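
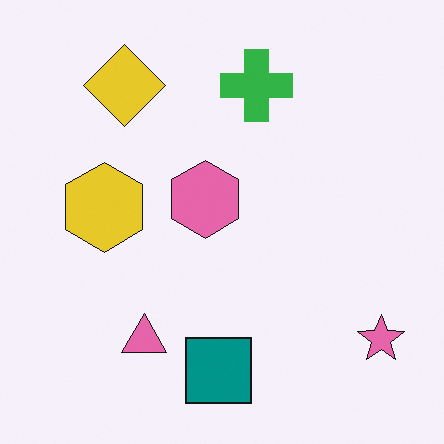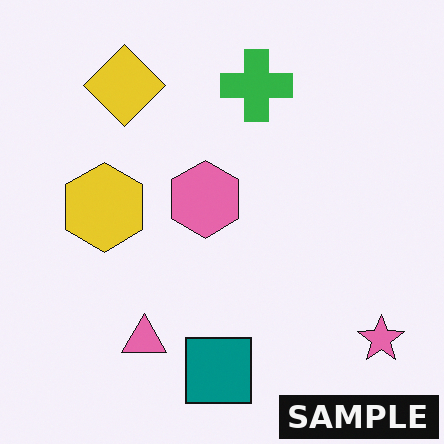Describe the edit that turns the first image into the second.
The second image is the first watermarked with the text "SAMPLE" in the lower-right corner.

A dark label reading "SAMPLE" appears in the lower-right corner.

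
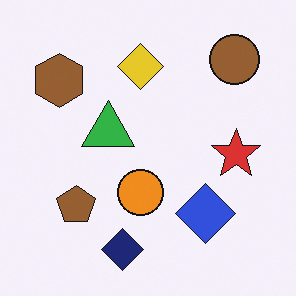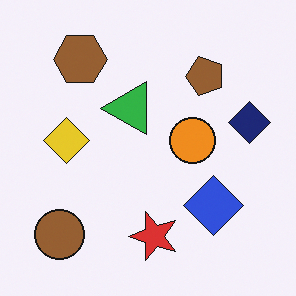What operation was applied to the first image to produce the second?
The transformation is: transposed (reflected across the top-left ↔ bottom-right diagonal).

Shapes have swapped their row and column positions — what was in the top-right is now in the bottom-left — a diagonal reflection.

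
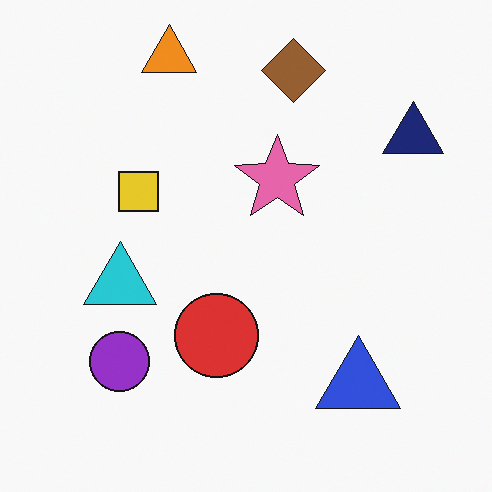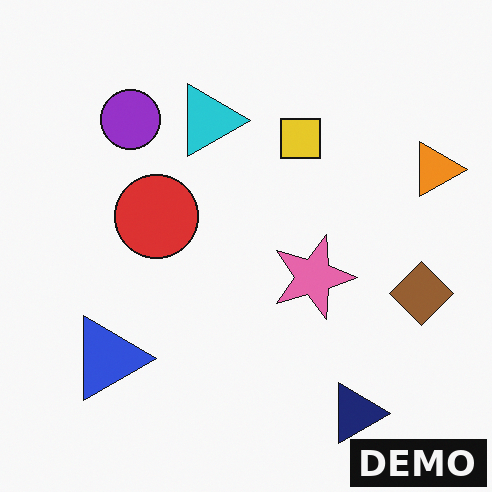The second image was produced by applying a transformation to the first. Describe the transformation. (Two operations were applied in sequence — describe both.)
The transformation is: rotated 90° clockwise, then watermarked with the text "DEMO" in the lower-right corner.

The orange triangle sits in the top of the first image and the right of the second — consistent with a whole-image 90° clockwise rotation. A dark label reading "DEMO" appears in the lower-right corner.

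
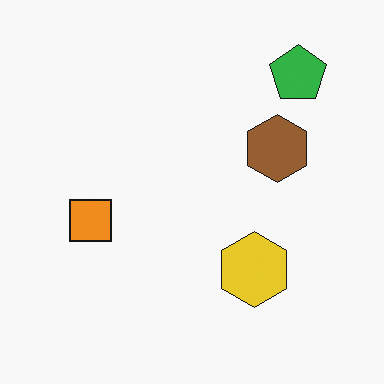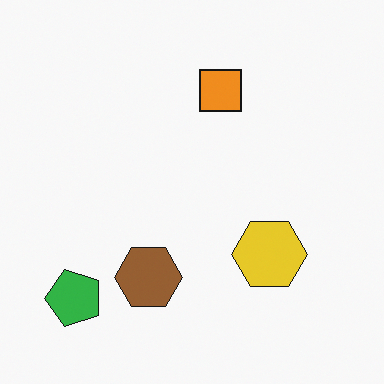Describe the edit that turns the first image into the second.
This is the original image transposed (reflected across the top-left ↔ bottom-right diagonal).

Shapes have swapped their row and column positions — what was in the top-right is now in the bottom-left — a diagonal reflection.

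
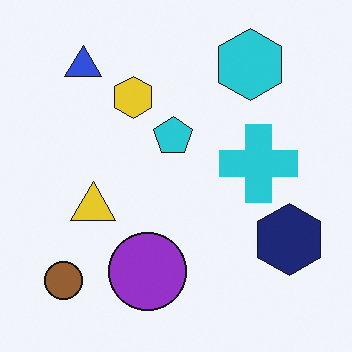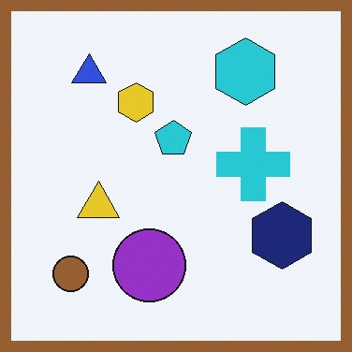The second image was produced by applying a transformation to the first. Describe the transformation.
This is the original image framed with a brown border.

A solid brown frame runs around the edge of the second image, with the content slightly shrunk inside it.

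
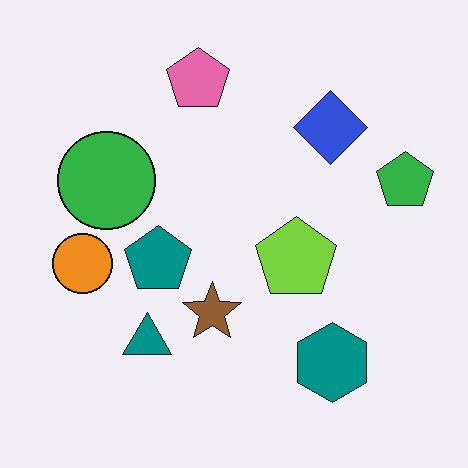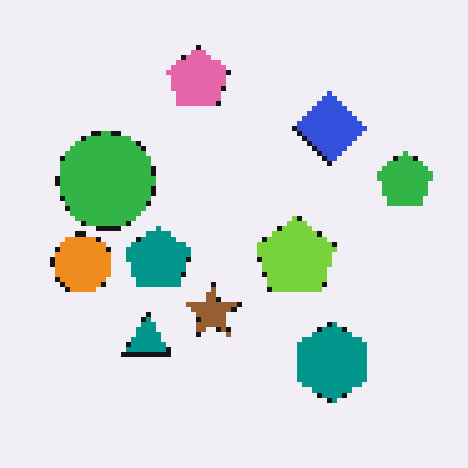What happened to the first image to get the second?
Lightly pixelated (a mild mosaic effect).

Shapes are reduced to large square blocks; fine edges and outlines are lost — a downscale-then-upscale (mosaic) effect.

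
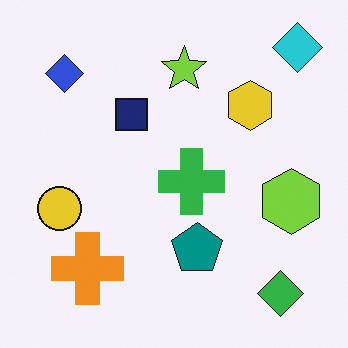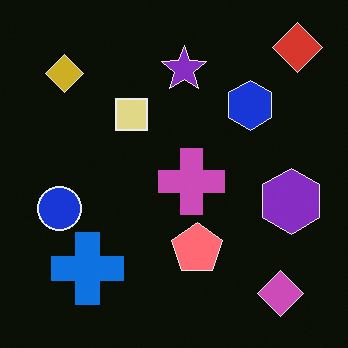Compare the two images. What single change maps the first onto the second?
The second image is the first color-inverted (negative).

The light background has become dark and every shape's color is its complement — a photographic negative.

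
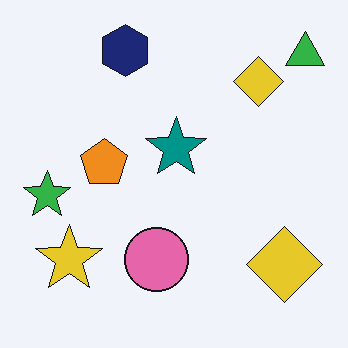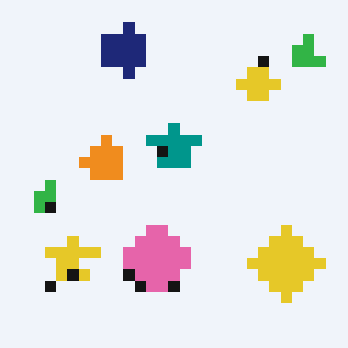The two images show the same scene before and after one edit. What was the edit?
The second image is the first heavily pixelated into large blocks.

Shapes are reduced to large square blocks; fine edges and outlines are lost — a downscale-then-upscale (mosaic) effect.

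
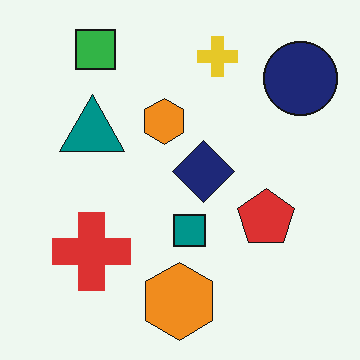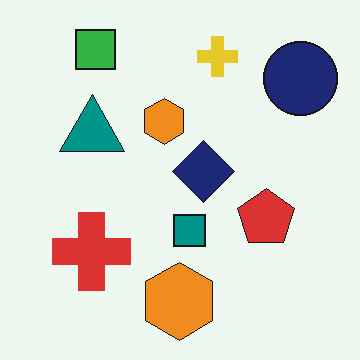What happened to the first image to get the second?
It was JPEG-compressed with visible artifacts.

Blocky 8×8 compression artifacts appear around shape edges and the flat background shows ringing — characteristic JPEG degradation.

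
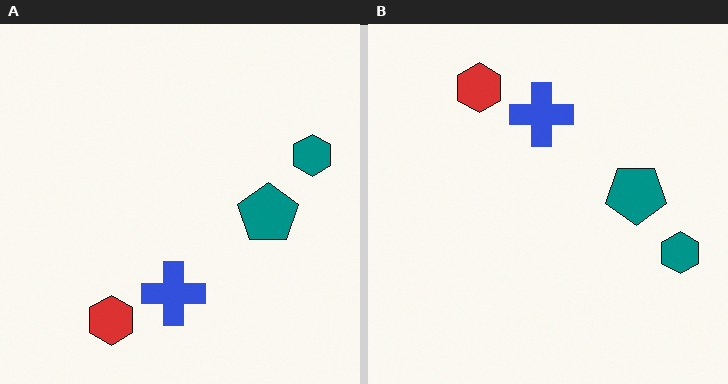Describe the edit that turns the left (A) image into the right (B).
Flipped vertically (top ↔ bottom).

The red hexagon is in the bottom-left of the left (A) image and the top-left of the right (B) — shapes on opposite sides of the horizontal midline have swapped in a mirror flip.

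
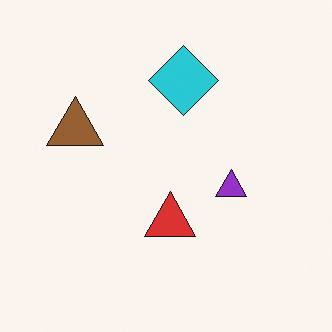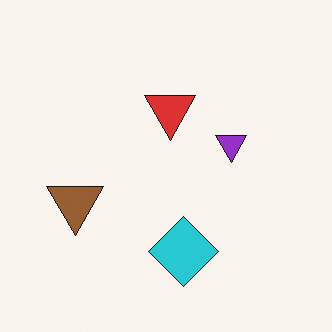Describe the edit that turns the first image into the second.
It was flipped vertically (top ↔ bottom).

The cyan diamond is in the top of the first image and the bottom of the second — shapes on opposite sides of the horizontal midline have swapped in a mirror flip.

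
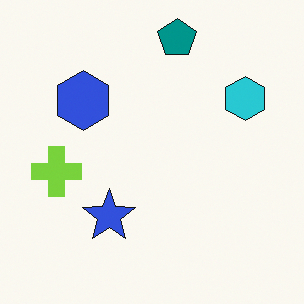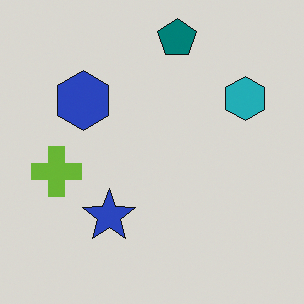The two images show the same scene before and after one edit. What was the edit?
It was darkened a little.

Every pixel — background and shapes alike — is uniformly darkened.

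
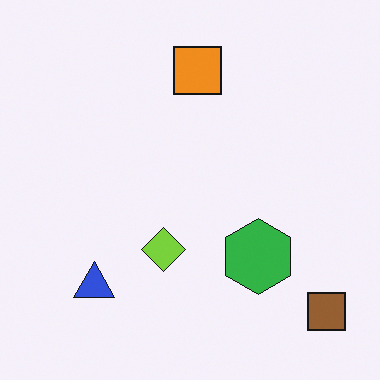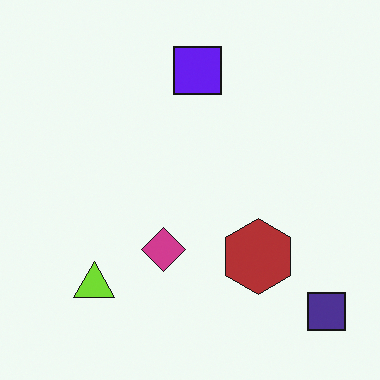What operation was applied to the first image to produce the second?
This is the original image hue-shifted through roughly half the color wheel.

Every shape's color has rotated by the same amount around the hue wheel — a uniform hue shift.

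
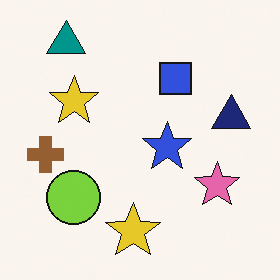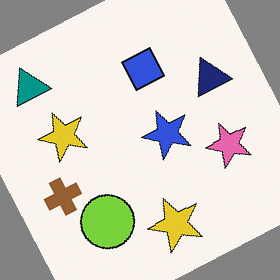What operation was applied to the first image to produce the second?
Rotated counter-clockwise by a clearly visible amount.

Every shape is tilted by the same angle and the image corners show triangular fill wedges — a whole-image rotation by a non-right angle.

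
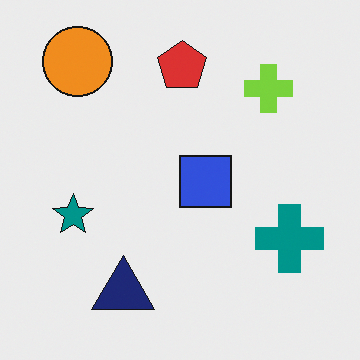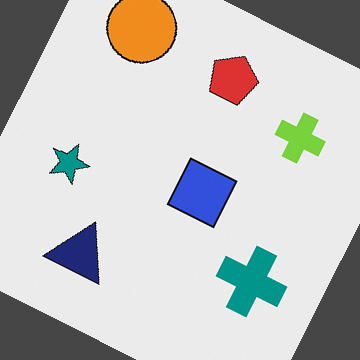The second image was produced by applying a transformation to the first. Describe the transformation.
The transformation is: rotated clockwise by a moderate amount.

Every shape is tilted by the same angle and the image corners show triangular fill wedges — a whole-image rotation by a non-right angle.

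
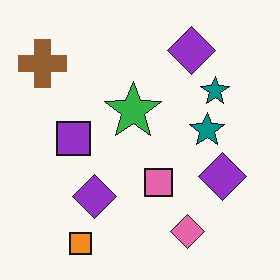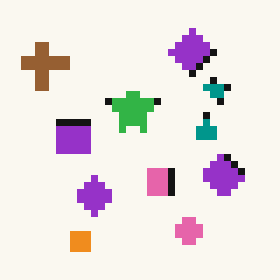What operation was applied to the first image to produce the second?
It was moderately pixelated.

Shapes are reduced to large square blocks; fine edges and outlines are lost — a downscale-then-upscale (mosaic) effect.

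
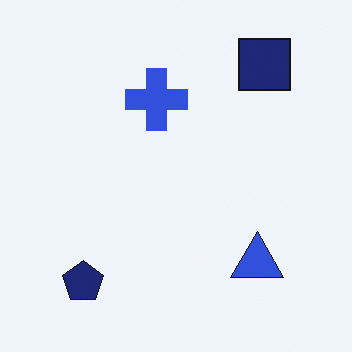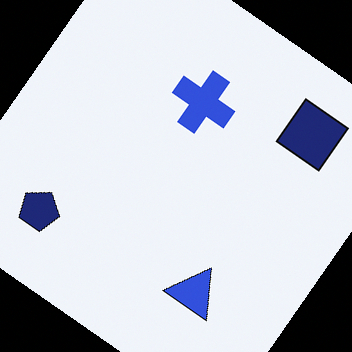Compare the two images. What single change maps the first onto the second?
The second image is the first rotated clockwise by a large amount — several tens of degrees.

Every shape is tilted by the same angle and the image corners show triangular fill wedges — a whole-image rotation by a non-right angle.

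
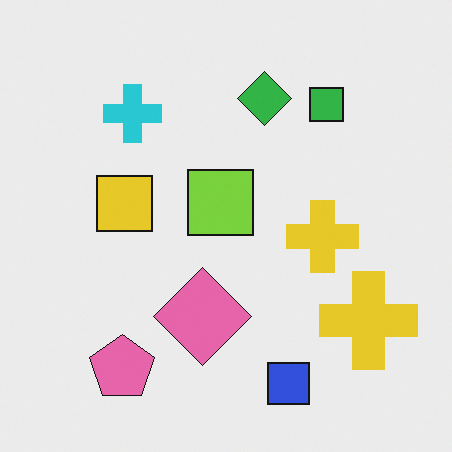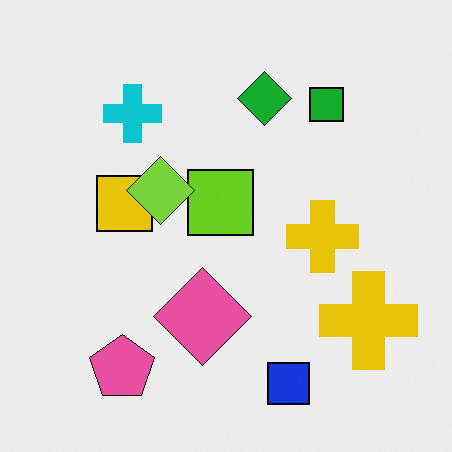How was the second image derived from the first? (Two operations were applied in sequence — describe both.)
The image was given slightly increased contrast, then overlaid with an additional lime diamond.

Tones are pushed away from mid-grey across the whole image — a global contrast change. A lime diamond appears in the second image that is absent from the first.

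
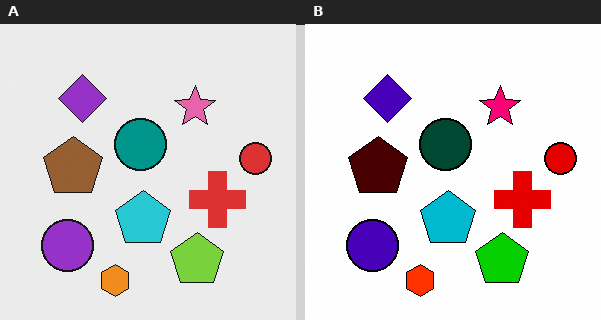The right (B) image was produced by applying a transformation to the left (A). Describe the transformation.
Given much higher contrast.

Tones are pushed away from mid-grey across the whole image — a global contrast change.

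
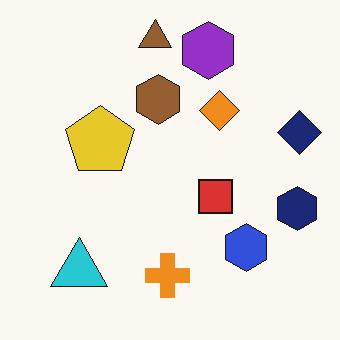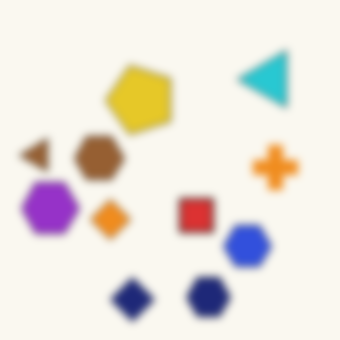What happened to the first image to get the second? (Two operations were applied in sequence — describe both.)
It was noticeably gaussian-blurred, then transposed (reflected across the top-left ↔ bottom-right diagonal).

Shape edges and outlines are uniformly softened across the whole image. Shapes have swapped their row and column positions — what was in the top-right is now in the bottom-left — a diagonal reflection.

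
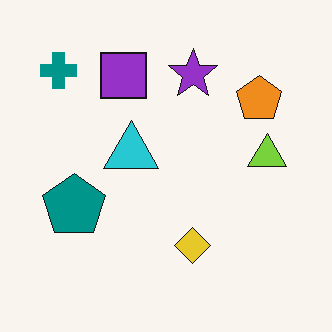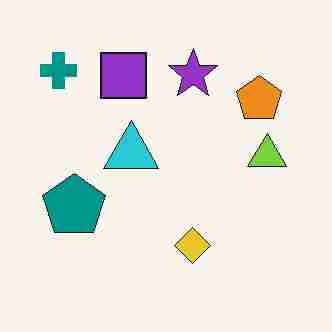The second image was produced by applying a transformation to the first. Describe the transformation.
The image was degraded with heavy JPEG compression.

Blocky 8×8 compression artifacts appear around shape edges and the flat background shows ringing — characteristic JPEG degradation.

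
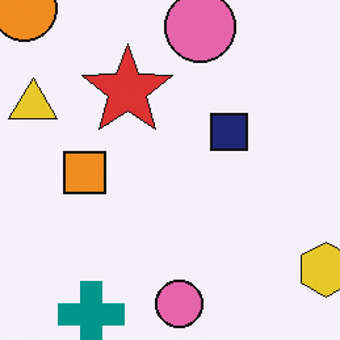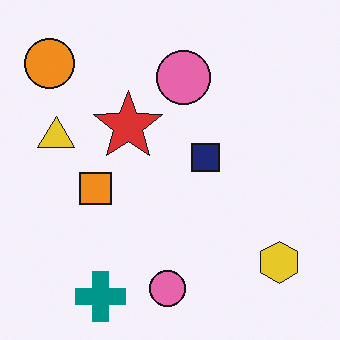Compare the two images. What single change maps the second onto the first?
Cropped to a modestly smaller region and rescaled.

The visible shapes are larger and the field of view is narrower; shapes near the original edges may be partly or wholly outside the frame — a crop-and-rescale.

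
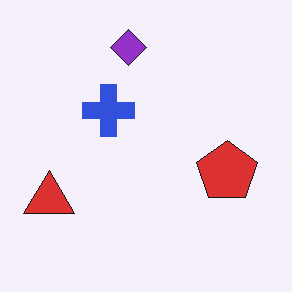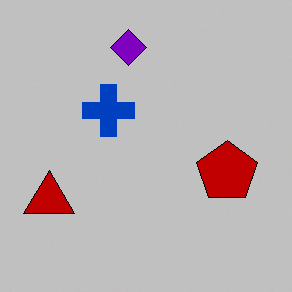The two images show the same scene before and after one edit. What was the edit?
The second image is the first aggressively posterized.

Each flat color has snapped to a coarser quantized level — most visibly, the near-white background has dropped to a flat grey.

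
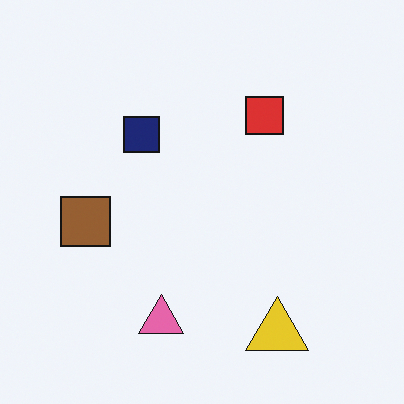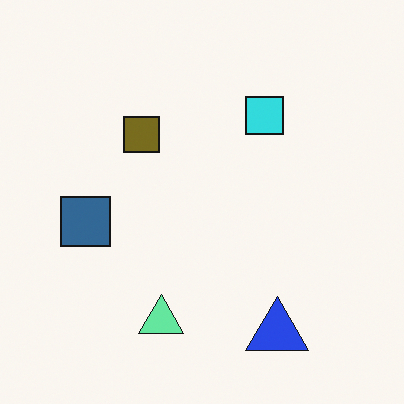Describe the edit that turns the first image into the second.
The second image is the first hue-shifted through roughly half the color wheel.

Every shape's color has rotated by the same amount around the hue wheel — a uniform hue shift.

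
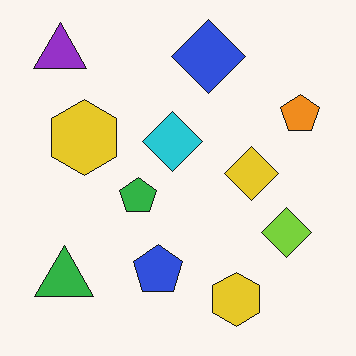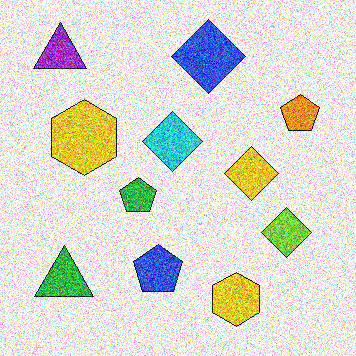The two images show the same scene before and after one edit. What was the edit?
The transformation is: degraded with strong gaussian noise.

Random speckle covers the whole image, including the flat background.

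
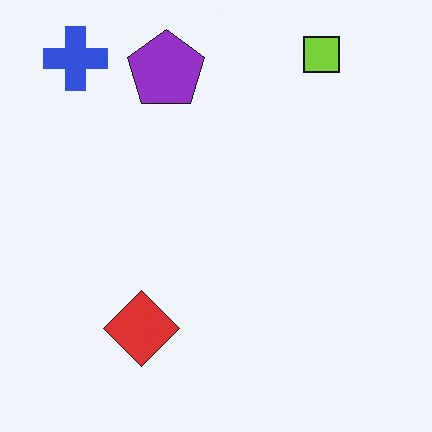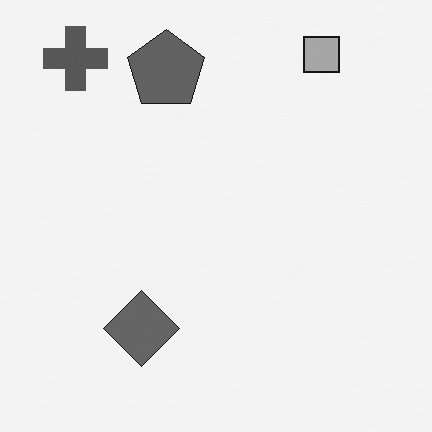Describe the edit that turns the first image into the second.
This is the original image converted to grayscale.

All color is removed — every shape is now a shade of grey.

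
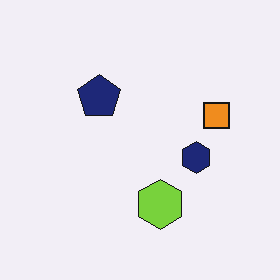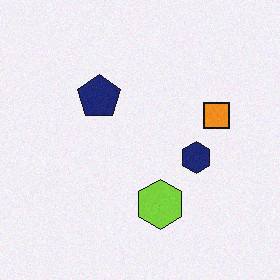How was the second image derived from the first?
The image was degraded with subtle gaussian noise.

Random speckle covers the whole image, including the flat background.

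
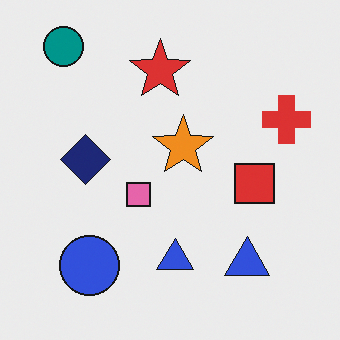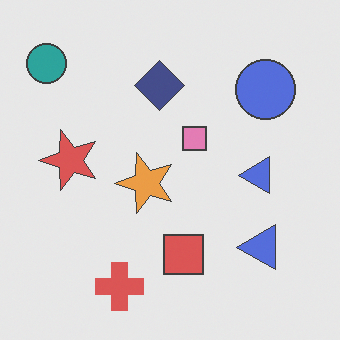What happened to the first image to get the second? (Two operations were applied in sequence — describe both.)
The image was given slightly reduced contrast, then transposed (reflected across the top-left ↔ bottom-right diagonal).

Tones are pushed toward mid-grey across the whole image — a global contrast change. Shapes have swapped their row and column positions — what was in the top-right is now in the bottom-left — a diagonal reflection.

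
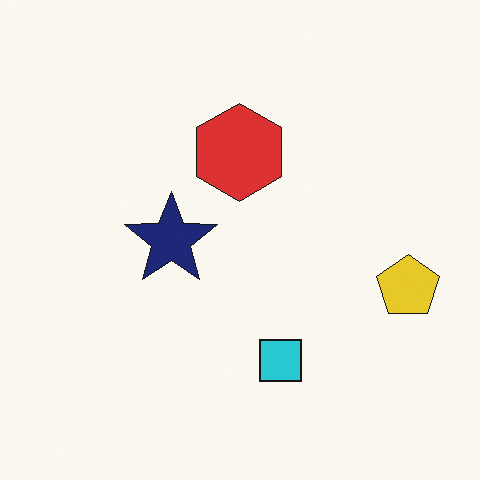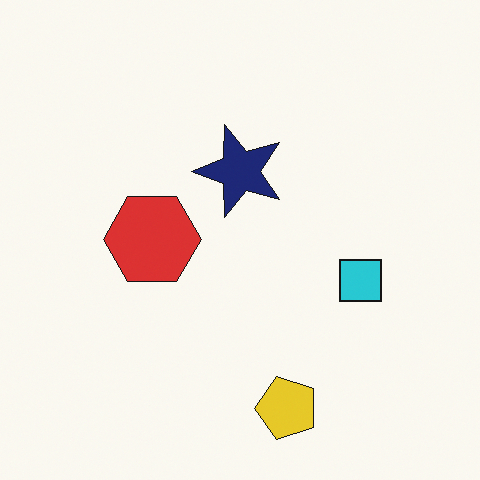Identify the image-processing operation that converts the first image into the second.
Transposed (reflected across the top-left ↔ bottom-right diagonal).

Shapes have swapped their row and column positions — what was in the top-right is now in the bottom-left — a diagonal reflection.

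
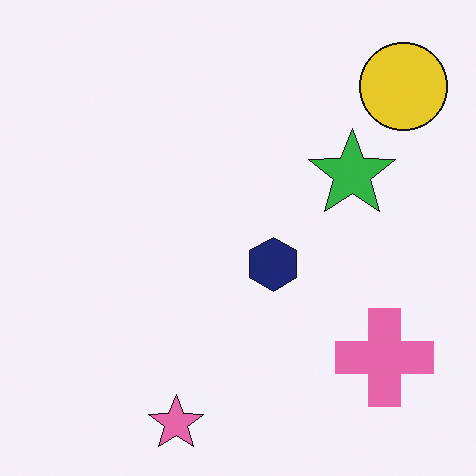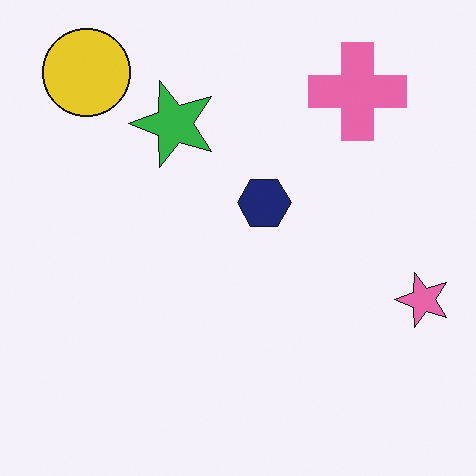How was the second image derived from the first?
The second image is the first rotated 90° counter-clockwise.

The yellow circle sits in the top-right of the first image and the top-left of the second — consistent with a whole-image 90° counter-clockwise rotation.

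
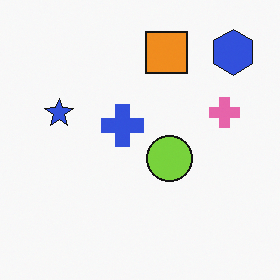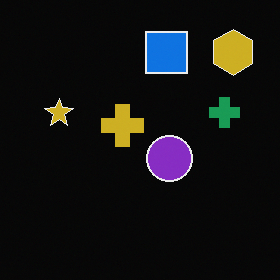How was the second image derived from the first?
It was color-inverted (negative).

The light background has become dark and every shape's color is its complement — a photographic negative.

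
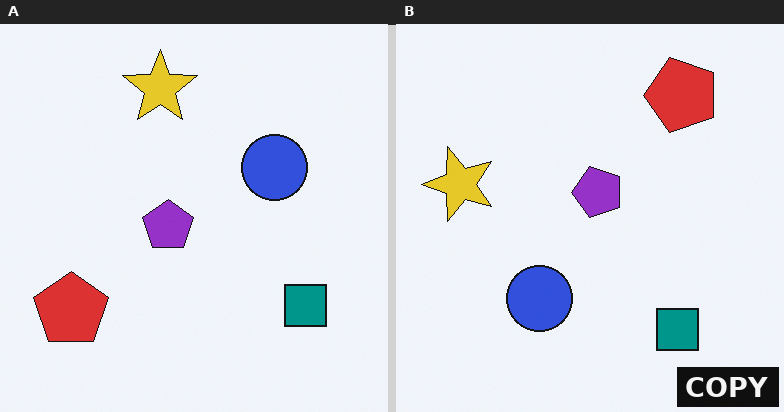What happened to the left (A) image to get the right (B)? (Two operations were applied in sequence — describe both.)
This is the original image transposed (reflected across the top-left ↔ bottom-right diagonal), then watermarked with the text "COPY" in the lower-right corner.

Shapes have swapped their row and column positions — what was in the top-right is now in the bottom-left — a diagonal reflection. A dark label reading "COPY" appears in the lower-right corner.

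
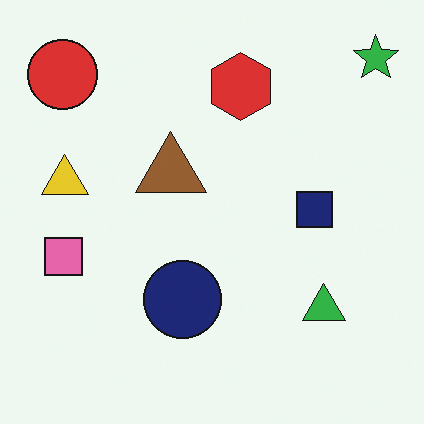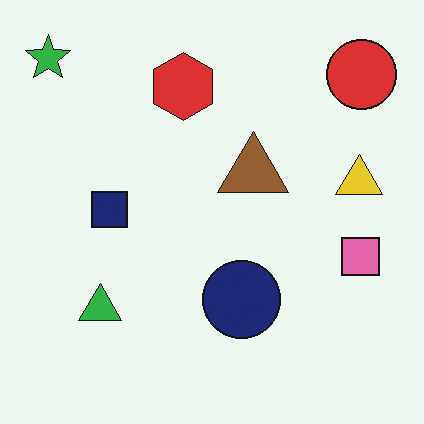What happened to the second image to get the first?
The transformation is: flipped horizontally (left ↔ right).

The green star is in the top-left of the second image and the top-right of the first — shapes on opposite sides of the vertical midline have swapped in a mirror flip.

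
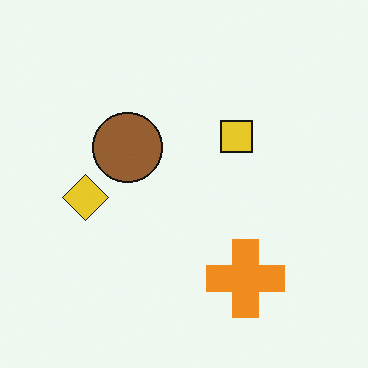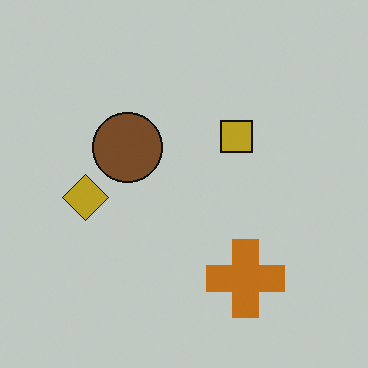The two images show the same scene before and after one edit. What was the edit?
The image was darkened a little.

Every pixel — background and shapes alike — is uniformly darkened.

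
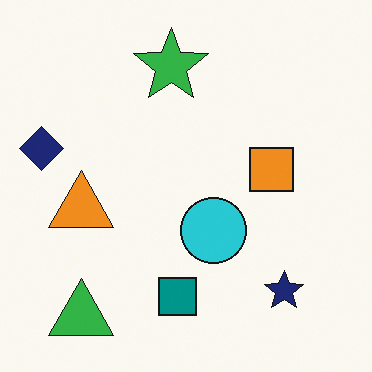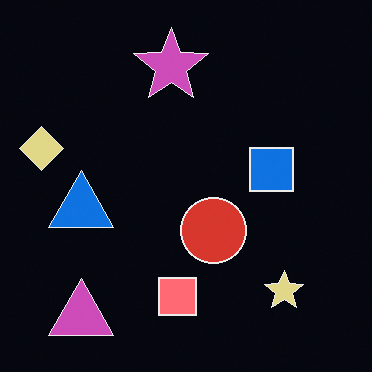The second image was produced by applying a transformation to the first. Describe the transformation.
It was color-inverted (negative).

The light background has become dark and every shape's color is its complement — a photographic negative.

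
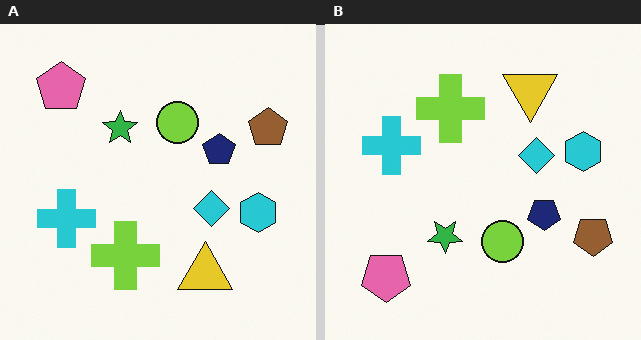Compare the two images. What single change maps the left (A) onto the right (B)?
It was flipped vertically (top ↔ bottom).

The pink pentagon is in the top-left of the left (A) image and the bottom-left of the right (B) — shapes on opposite sides of the horizontal midline have swapped in a mirror flip.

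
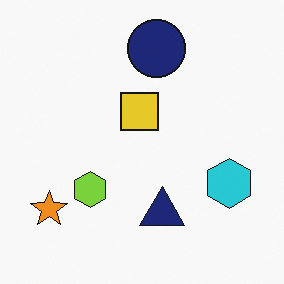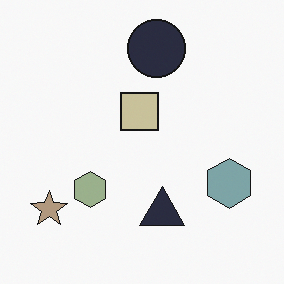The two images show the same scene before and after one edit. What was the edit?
The second image is the first heavily desaturated.

All colors are more muted and greyish — a global saturation change.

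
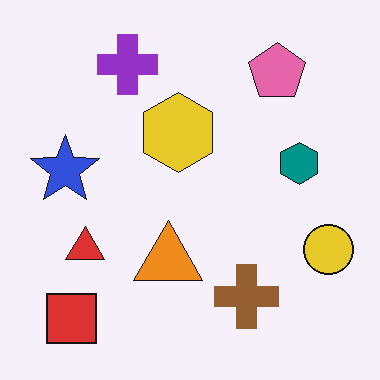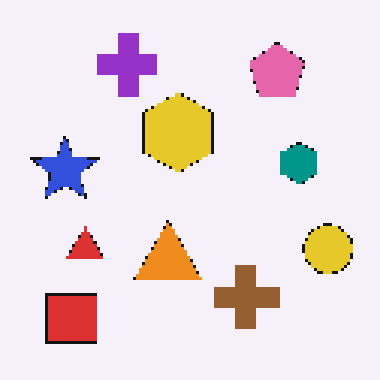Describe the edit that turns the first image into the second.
The second image is the first lightly pixelated (a mild mosaic effect).

Shapes are reduced to large square blocks; fine edges and outlines are lost — a downscale-then-upscale (mosaic) effect.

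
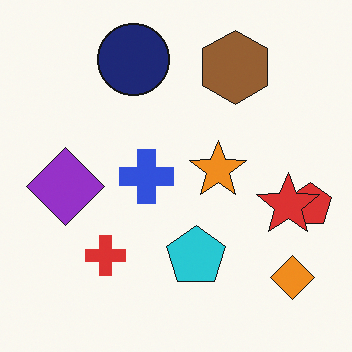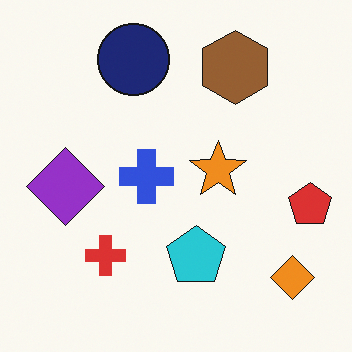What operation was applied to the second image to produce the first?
Overlaid with an additional red star.

A red star appears in the first image that is absent from the second.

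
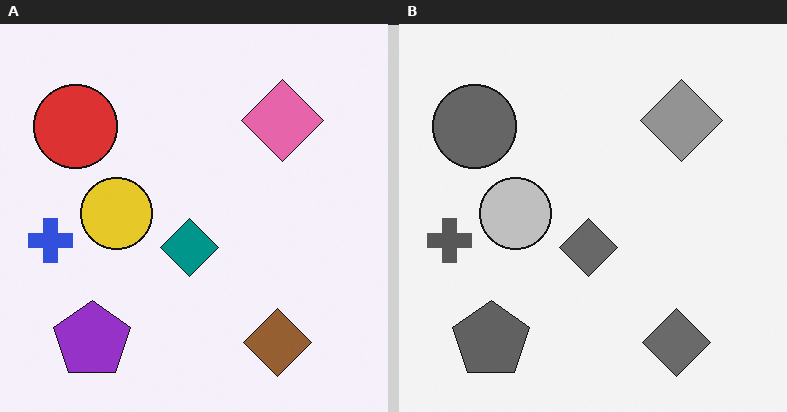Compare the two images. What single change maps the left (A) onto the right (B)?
The image was converted to grayscale.

All color is removed — every shape is now a shade of grey.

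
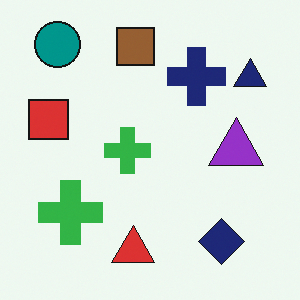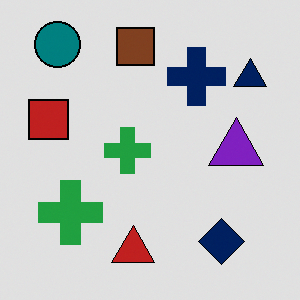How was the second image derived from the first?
This is the original image posterized to a reduced palette.

Each flat color has snapped to a coarser quantized level — most visibly, the near-white background has dropped to a flat grey.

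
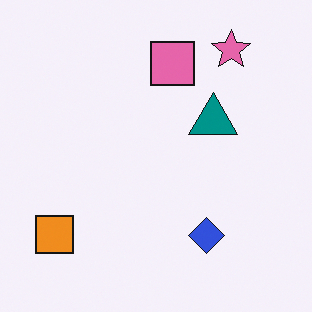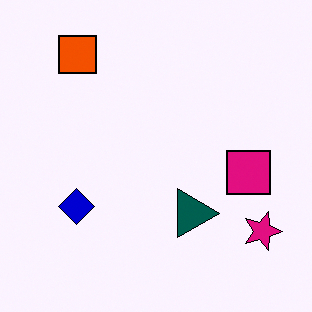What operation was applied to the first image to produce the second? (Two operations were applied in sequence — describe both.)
The second image is the first rotated 90° clockwise, then given much higher contrast.

The pink star sits in the top-right of the first image and the bottom-right of the second — consistent with a whole-image 90° clockwise rotation. Tones are pushed away from mid-grey across the whole image — a global contrast change.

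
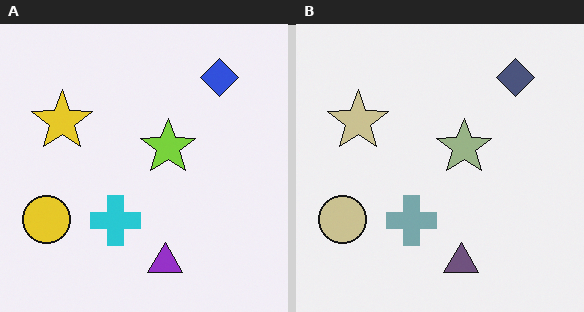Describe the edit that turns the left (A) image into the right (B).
The transformation is: heavily desaturated.

All colors are more muted and greyish — a global saturation change.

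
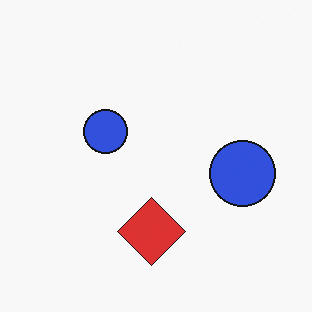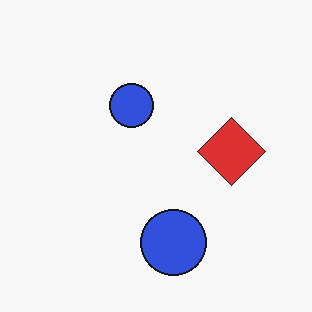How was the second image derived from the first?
It was transposed (reflected across the top-left ↔ bottom-right diagonal).

Shapes have swapped their row and column positions — what was in the top-right is now in the bottom-left — a diagonal reflection.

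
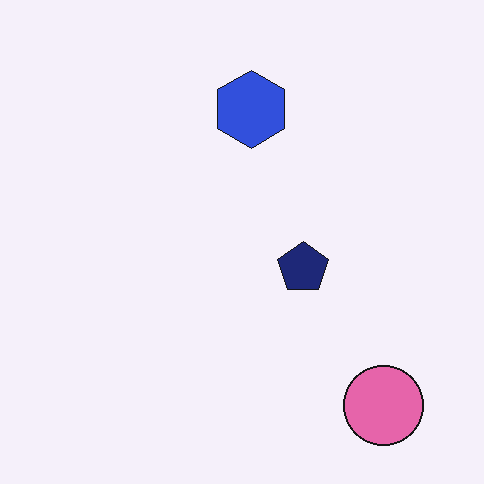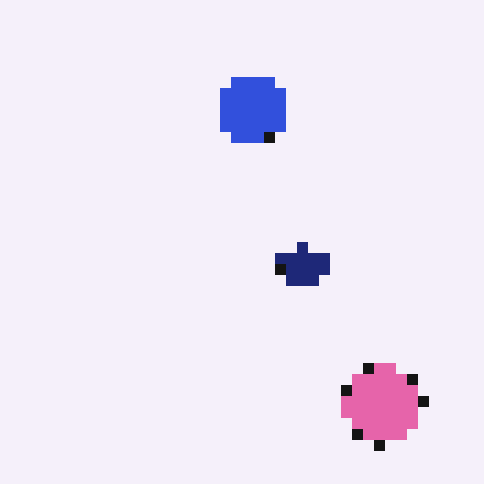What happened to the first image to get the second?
The image was coarsely pixelated.

Shapes are reduced to large square blocks; fine edges and outlines are lost — a downscale-then-upscale (mosaic) effect.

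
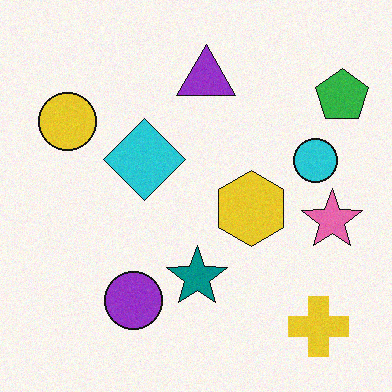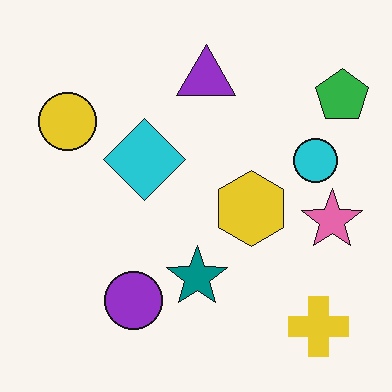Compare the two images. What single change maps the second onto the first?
This is the original image degraded with subtle gaussian noise.

Random speckle covers the whole image, including the flat background.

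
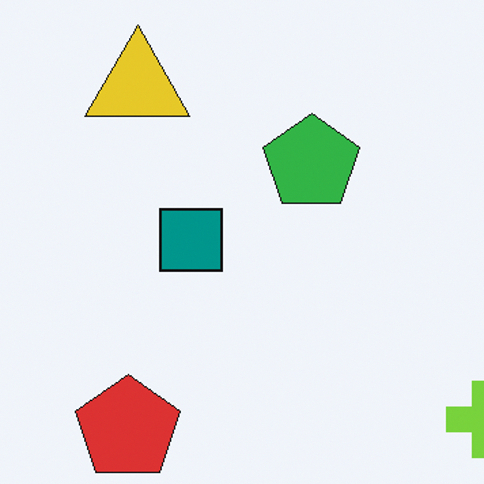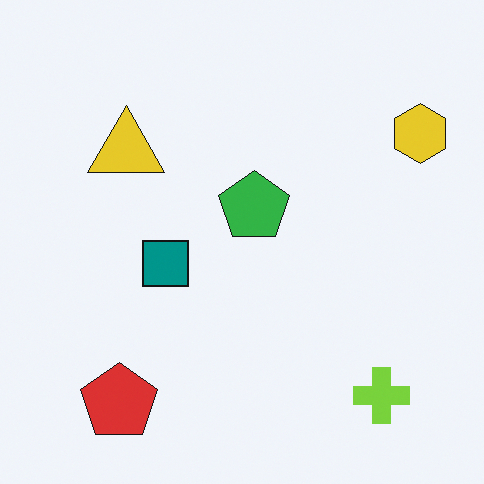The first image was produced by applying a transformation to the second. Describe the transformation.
It was cropped to a modestly smaller region and rescaled.

The visible shapes are larger and the field of view is narrower; shapes near the original edges may be partly or wholly outside the frame — a crop-and-rescale.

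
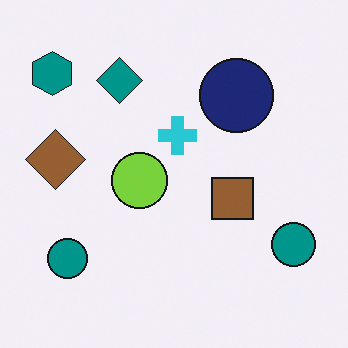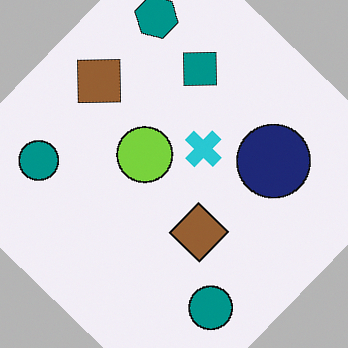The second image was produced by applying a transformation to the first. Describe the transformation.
This is the original image rotated clockwise by a large amount — several tens of degrees.

Every shape is tilted by the same angle and the image corners show triangular fill wedges — a whole-image rotation by a non-right angle.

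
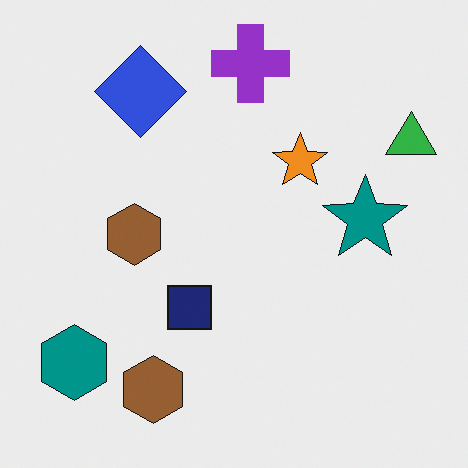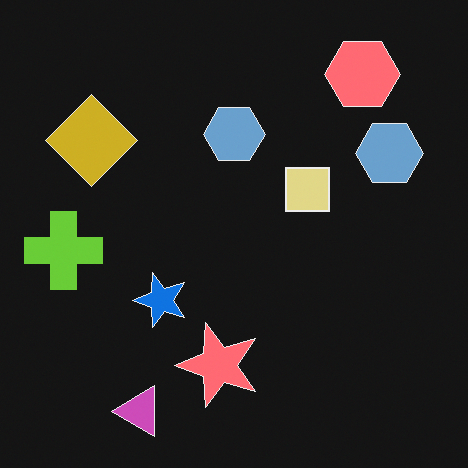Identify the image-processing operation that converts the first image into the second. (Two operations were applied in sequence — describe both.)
It was color-inverted (negative), then transposed (reflected across the top-left ↔ bottom-right diagonal).

The light background has become dark and every shape's color is its complement — a photographic negative. Shapes have swapped their row and column positions — what was in the top-right is now in the bottom-left — a diagonal reflection.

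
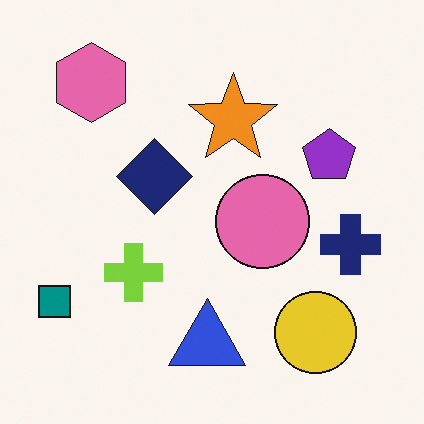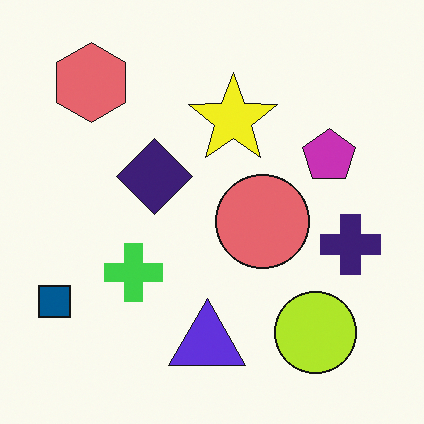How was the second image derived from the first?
Hue-shifted slightly.

Every shape's color has rotated by the same amount around the hue wheel — a uniform hue shift.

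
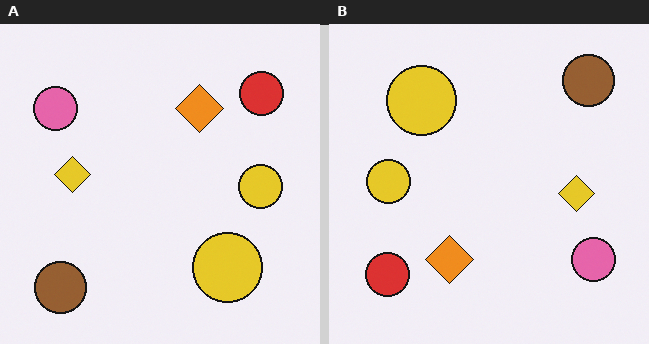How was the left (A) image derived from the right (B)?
This is the original image rotated 180°.

The brown circle sits in the top-right of the right (B) image and the bottom-left of the left (A) — consistent with a whole-image 180° rotation.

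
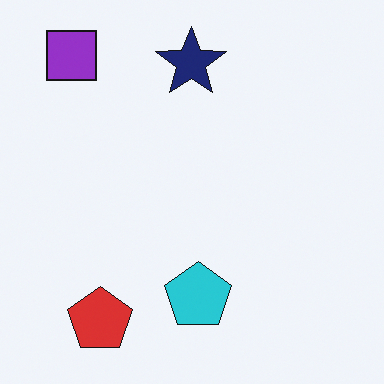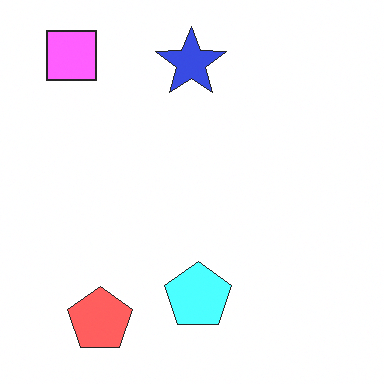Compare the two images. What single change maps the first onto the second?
The second image is the first brightened a lot.

Every pixel — background and shapes alike — is uniformly brightened.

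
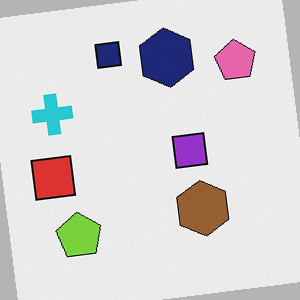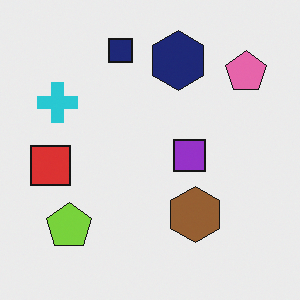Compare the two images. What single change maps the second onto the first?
The first image is the second rotated counter-clockwise by a few degrees.

Every shape is tilted by the same angle and the image corners show triangular fill wedges — a whole-image rotation by a non-right angle.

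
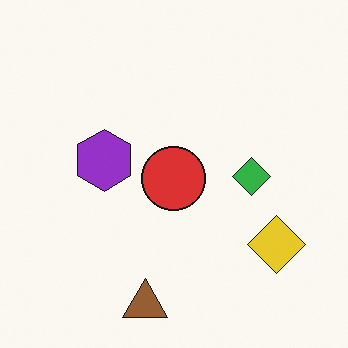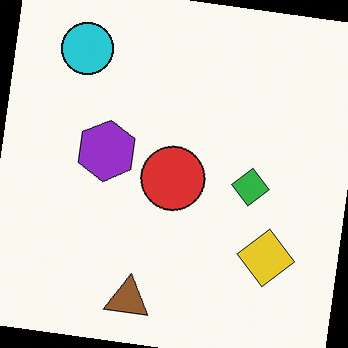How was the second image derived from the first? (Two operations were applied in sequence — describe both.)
The second image is the first rotated clockwise by a small amount, then overlaid with an additional cyan circle.

Every shape is tilted by the same angle and the image corners show triangular fill wedges — a whole-image rotation by a non-right angle. A cyan circle appears in the second image that is absent from the first.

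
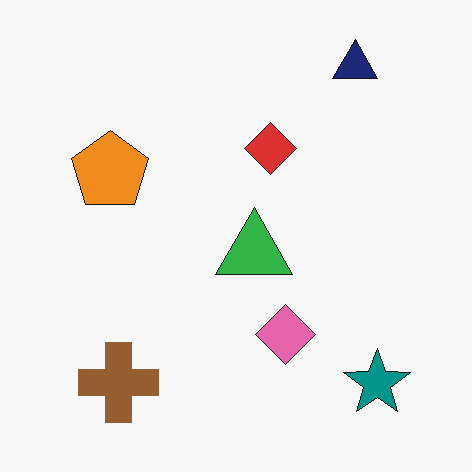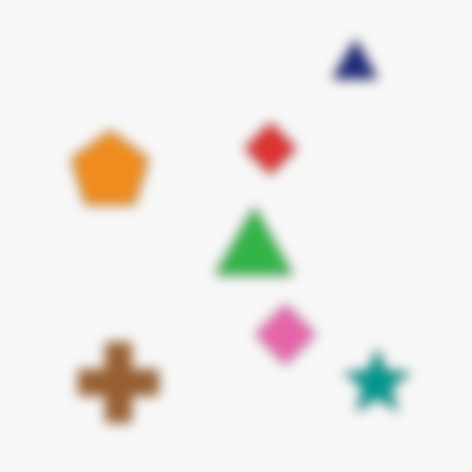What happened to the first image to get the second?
The second image is the first strongly gaussian-blurred.

Shape edges and outlines are uniformly softened across the whole image.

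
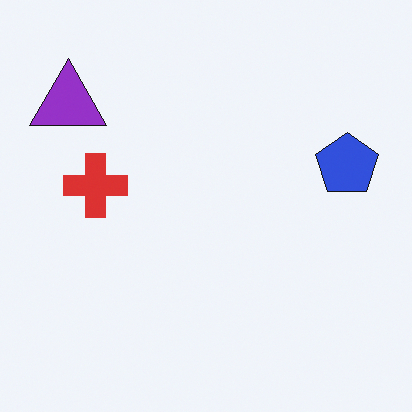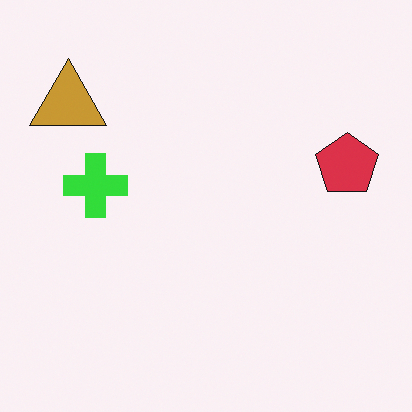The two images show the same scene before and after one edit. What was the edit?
This is the original image hue-shifted by a moderate amount.

Every shape's color has rotated by the same amount around the hue wheel — a uniform hue shift.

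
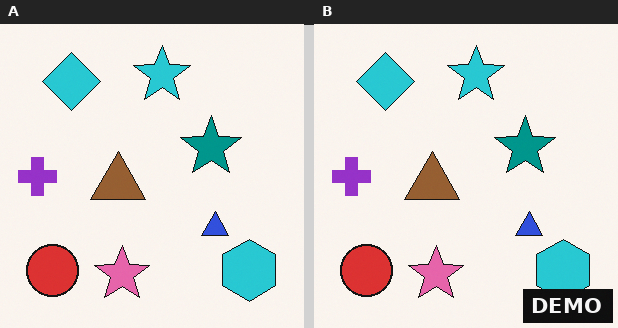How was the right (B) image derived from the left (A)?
The right (B) image is the left (A) watermarked with the text "DEMO" in the lower-right corner.

A dark label reading "DEMO" appears in the lower-right corner.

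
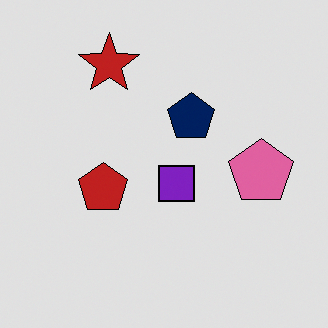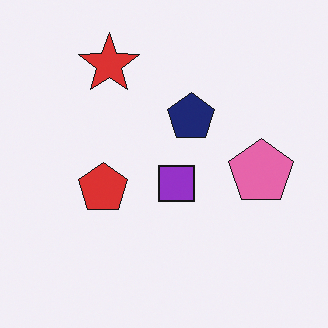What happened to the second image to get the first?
The image was moderately posterized.

Each flat color has snapped to a coarser quantized level — most visibly, the near-white background has dropped to a flat grey.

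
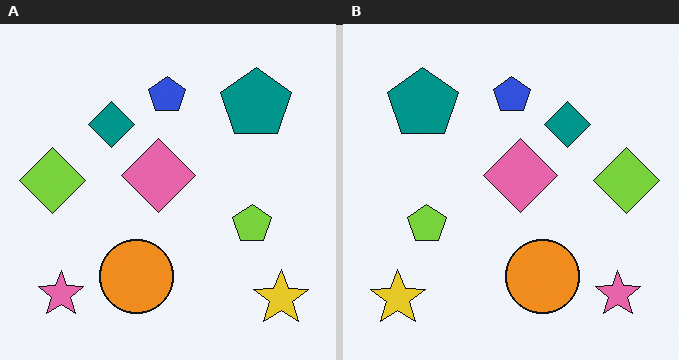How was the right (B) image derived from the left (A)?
The right (B) image is the left (A) flipped horizontally (left ↔ right).

The lime diamond is in the left of the left (A) image and the right of the right (B) — shapes on opposite sides of the vertical midline have swapped in a mirror flip.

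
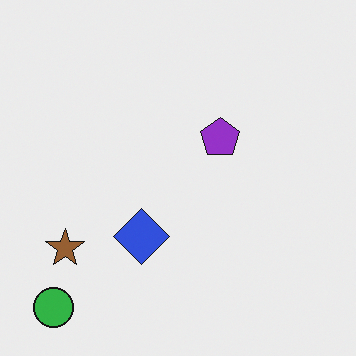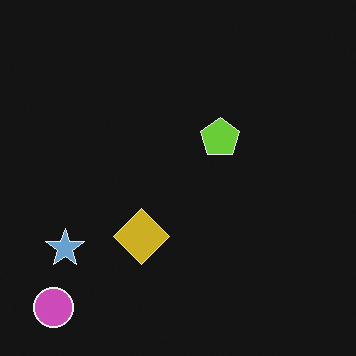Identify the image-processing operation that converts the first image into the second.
Color-inverted (negative).

The light background has become dark and every shape's color is its complement — a photographic negative.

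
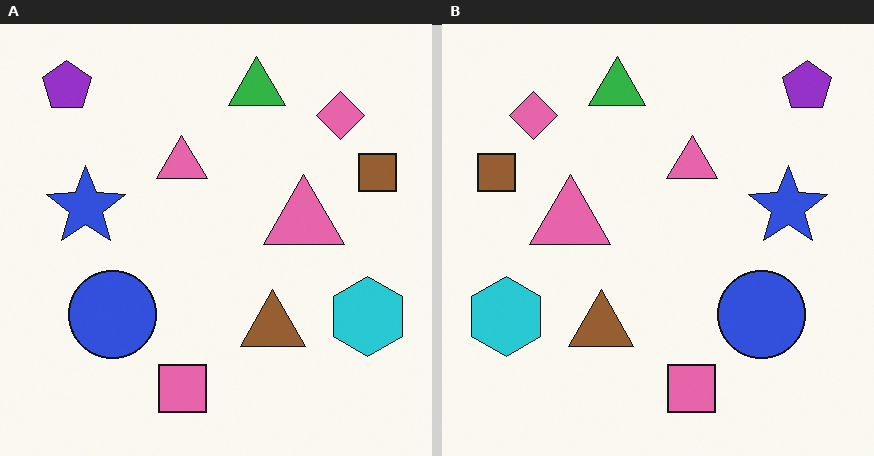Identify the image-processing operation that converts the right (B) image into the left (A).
The image was flipped horizontally (left ↔ right).

The brown square is in the left of the right (B) image and the right of the left (A) — shapes on opposite sides of the vertical midline have swapped in a mirror flip.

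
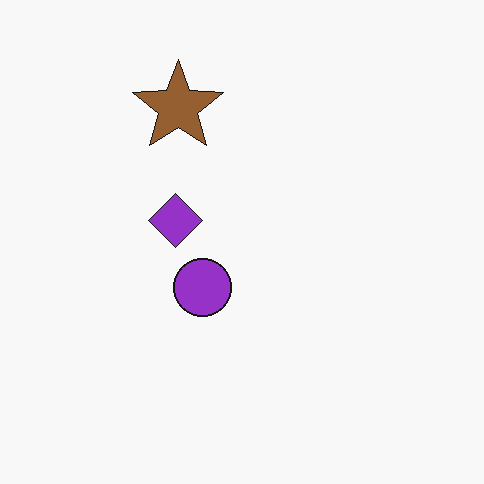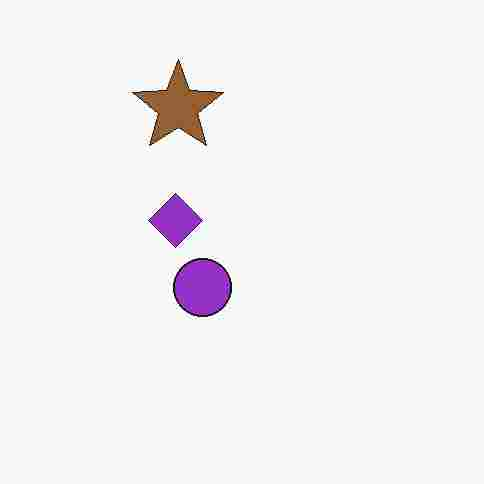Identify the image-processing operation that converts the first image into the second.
The transformation is: heavily JPEG-compressed with obvious blocking artifacts.

Blocky 8×8 compression artifacts appear around shape edges and the flat background shows ringing — characteristic JPEG degradation.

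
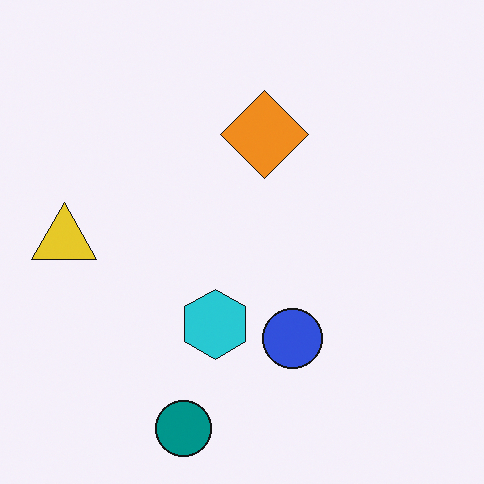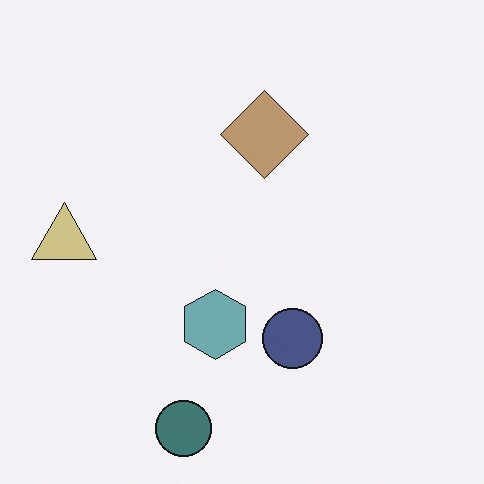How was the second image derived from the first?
The transformation is: made much more muted (saturation change).

All colors are more muted and greyish — a global saturation change.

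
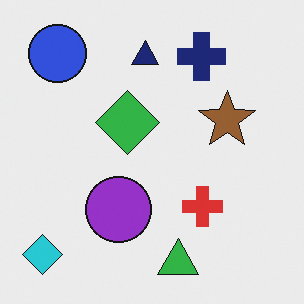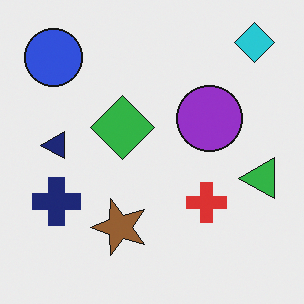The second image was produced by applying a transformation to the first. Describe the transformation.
This is the original image transposed (reflected across the top-left ↔ bottom-right diagonal).

Shapes have swapped their row and column positions — what was in the top-right is now in the bottom-left — a diagonal reflection.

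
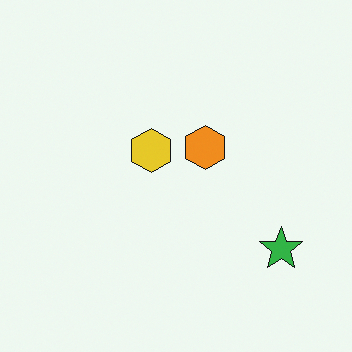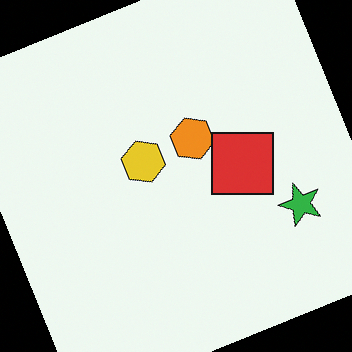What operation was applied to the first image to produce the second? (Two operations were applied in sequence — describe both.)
This is the original image rotated counter-clockwise by a moderate amount, then overlaid with an additional red square.

Every shape is tilted by the same angle and the image corners show triangular fill wedges — a whole-image rotation by a non-right angle. A red square appears in the second image that is absent from the first.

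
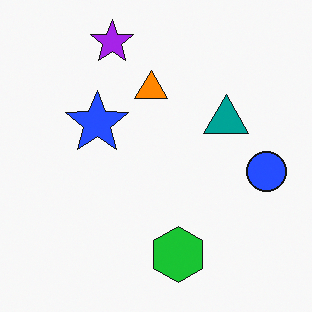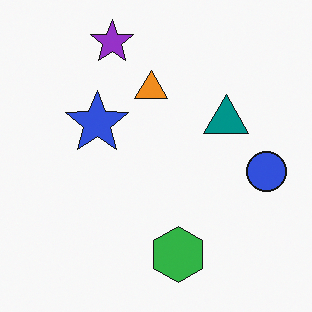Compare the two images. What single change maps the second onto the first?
This is the original image slightly oversaturated.

All colors are more vivid — a global saturation change.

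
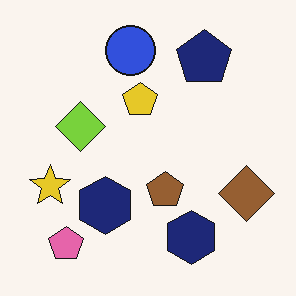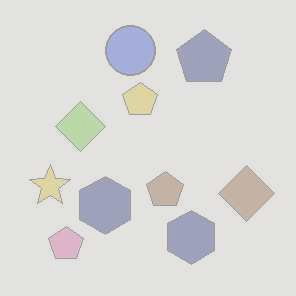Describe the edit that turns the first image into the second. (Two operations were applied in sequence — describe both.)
This is the original image heavily JPEG-compressed with obvious blocking artifacts, then washed out (contrast reduced).

Blocky 8×8 compression artifacts appear around shape edges and the flat background shows ringing — characteristic JPEG degradation. Tones are pushed toward mid-grey across the whole image — a global contrast change.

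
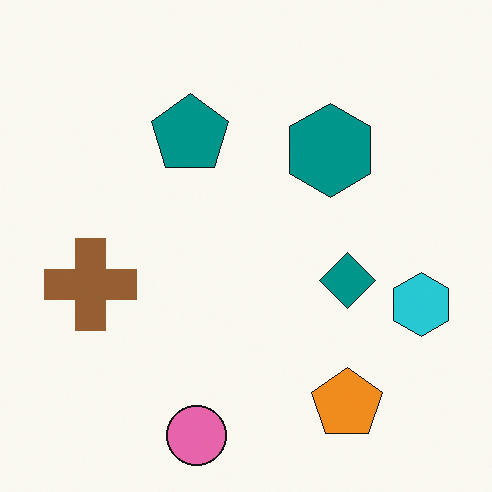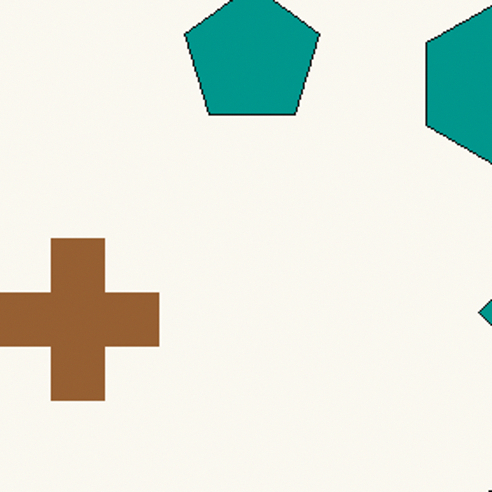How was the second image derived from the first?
Cropped tightly and scaled back up.

The visible shapes are larger and the field of view is narrower; shapes near the original edges may be partly or wholly outside the frame — a crop-and-rescale.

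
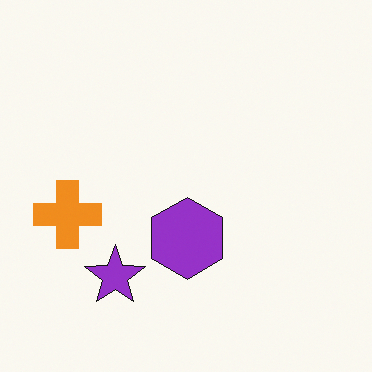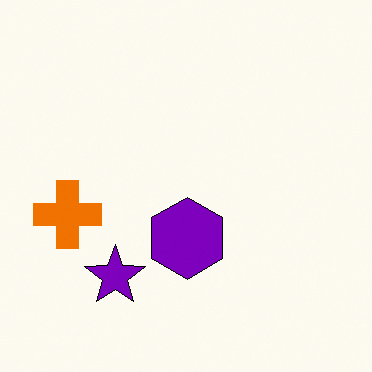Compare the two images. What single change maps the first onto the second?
The second image is the first given slightly increased contrast.

Tones are pushed away from mid-grey across the whole image — a global contrast change.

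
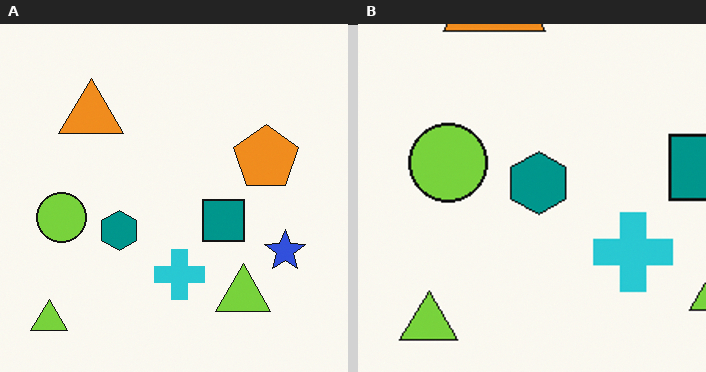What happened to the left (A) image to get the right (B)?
This is the original image cropped slightly and scaled back up.

The visible shapes are larger and the field of view is narrower; shapes near the original edges may be partly or wholly outside the frame — a crop-and-rescale.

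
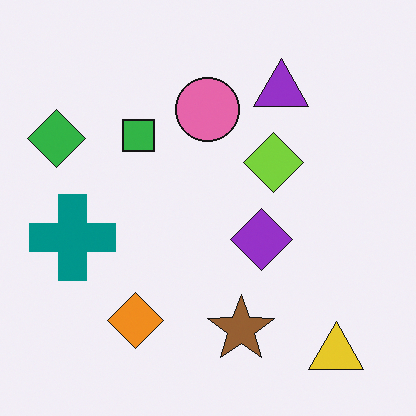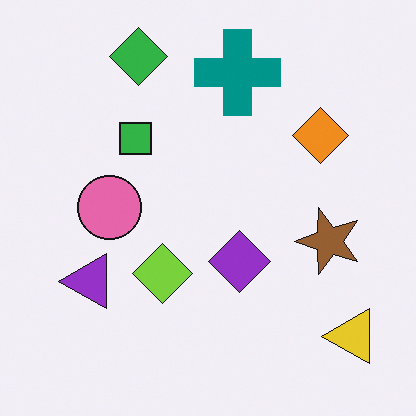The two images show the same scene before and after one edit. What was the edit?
Transposed (reflected across the top-left ↔ bottom-right diagonal).

Shapes have swapped their row and column positions — what was in the top-right is now in the bottom-left — a diagonal reflection.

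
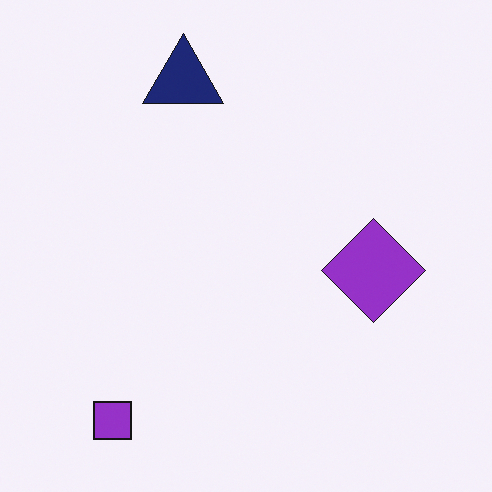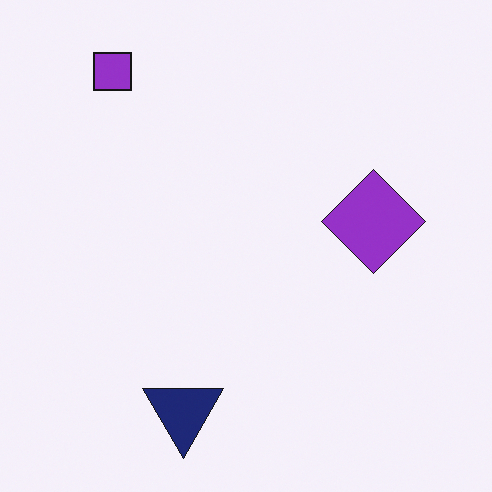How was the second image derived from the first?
The second image is the first flipped vertically (top ↔ bottom).

The purple square is in the bottom-left of the first image and the top-left of the second — shapes on opposite sides of the horizontal midline have swapped in a mirror flip.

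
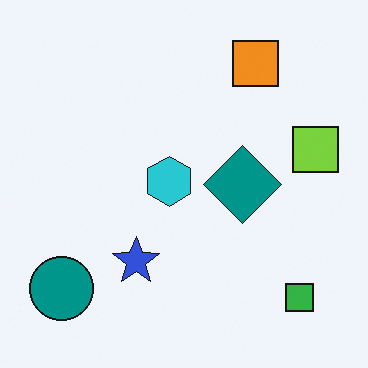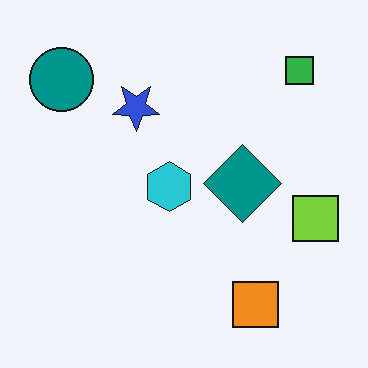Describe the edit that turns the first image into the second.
It was flipped vertically (top ↔ bottom).

The orange square is in the top-right of the first image and the bottom-right of the second — shapes on opposite sides of the horizontal midline have swapped in a mirror flip.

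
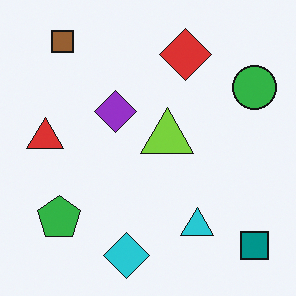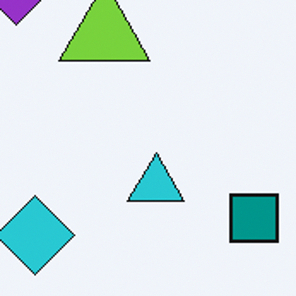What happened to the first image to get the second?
It was cropped tightly and scaled back up.

The visible shapes are larger and the field of view is narrower; shapes near the original edges may be partly or wholly outside the frame — a crop-and-rescale.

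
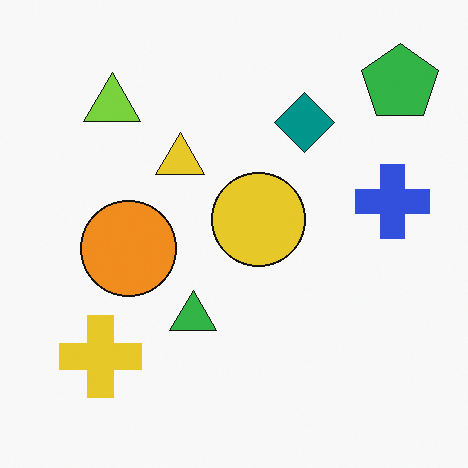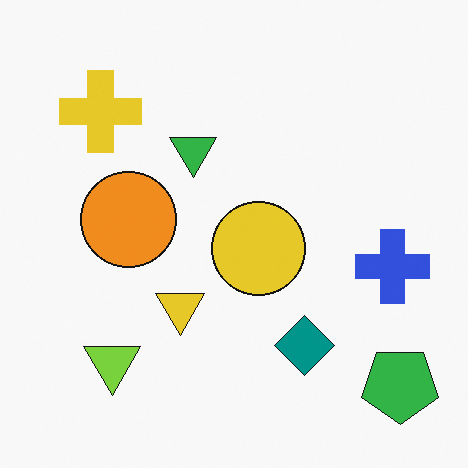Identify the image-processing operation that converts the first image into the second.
The image was flipped vertically (top ↔ bottom).

The green pentagon is in the top-right of the first image and the bottom-right of the second — shapes on opposite sides of the horizontal midline have swapped in a mirror flip.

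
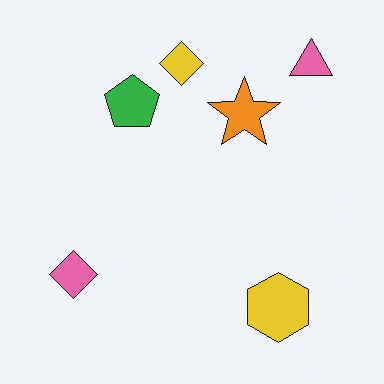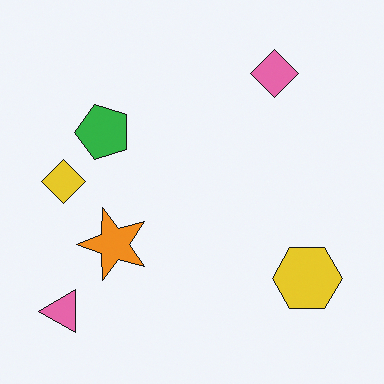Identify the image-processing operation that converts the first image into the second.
The image was transposed (reflected across the top-left ↔ bottom-right diagonal).

Shapes have swapped their row and column positions — what was in the top-right is now in the bottom-left — a diagonal reflection.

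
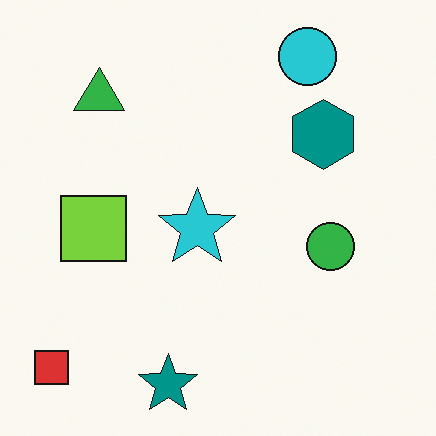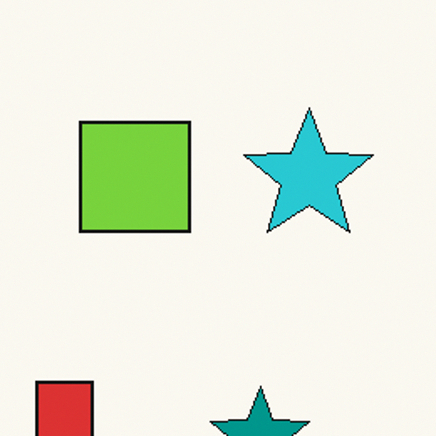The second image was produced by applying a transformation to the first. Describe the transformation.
The second image is the first cropped tightly and scaled back up.

The visible shapes are larger and the field of view is narrower; shapes near the original edges may be partly or wholly outside the frame — a crop-and-rescale.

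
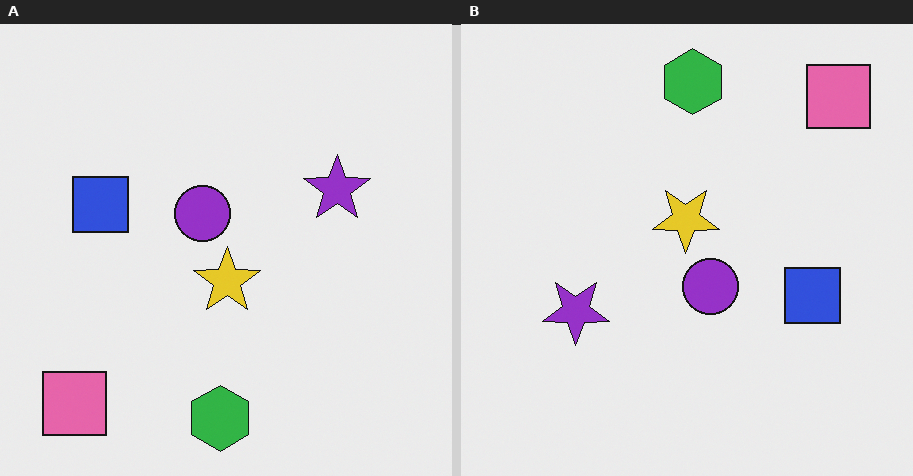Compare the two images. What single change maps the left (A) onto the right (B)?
It was rotated 180°.

The pink square sits in the bottom-left of the left (A) image and the top-right of the right (B) — consistent with a whole-image 180° rotation.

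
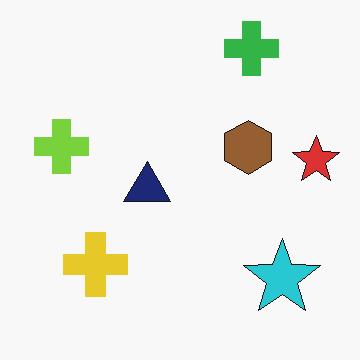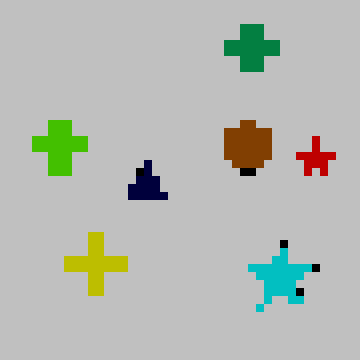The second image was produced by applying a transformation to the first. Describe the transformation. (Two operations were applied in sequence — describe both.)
The second image is the first aggressively posterized, then pixelated into visible square blocks.

Each flat color has snapped to a coarser quantized level — most visibly, the near-white background has dropped to a flat grey. Shapes are reduced to large square blocks; fine edges and outlines are lost — a downscale-then-upscale (mosaic) effect.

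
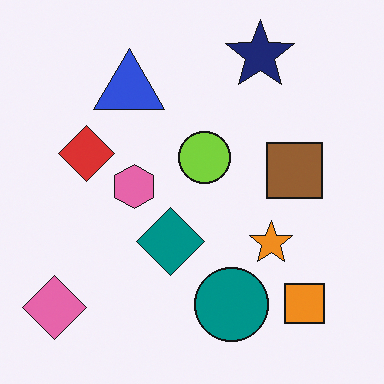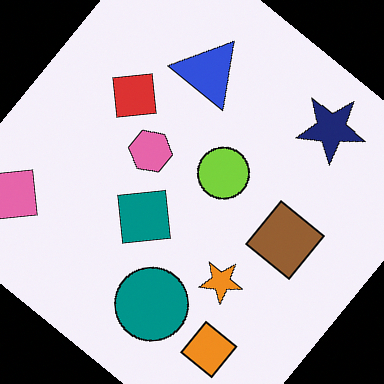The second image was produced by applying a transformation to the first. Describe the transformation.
It was rotated clockwise by a large amount — several tens of degrees.

Every shape is tilted by the same angle and the image corners show triangular fill wedges — a whole-image rotation by a non-right angle.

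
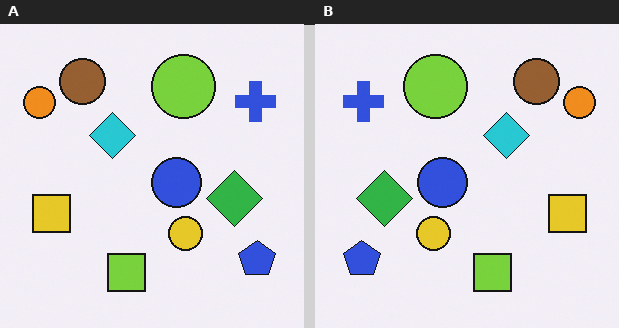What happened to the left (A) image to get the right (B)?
The transformation is: flipped horizontally (left ↔ right).

The orange circle is in the top-left of the left (A) image and the top-right of the right (B) — shapes on opposite sides of the vertical midline have swapped in a mirror flip.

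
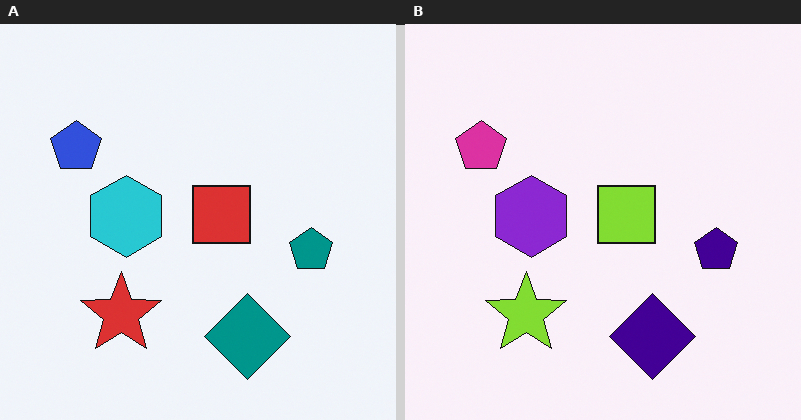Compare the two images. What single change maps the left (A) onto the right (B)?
Hue-shifted noticeably.

Every shape's color has rotated by the same amount around the hue wheel — a uniform hue shift.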